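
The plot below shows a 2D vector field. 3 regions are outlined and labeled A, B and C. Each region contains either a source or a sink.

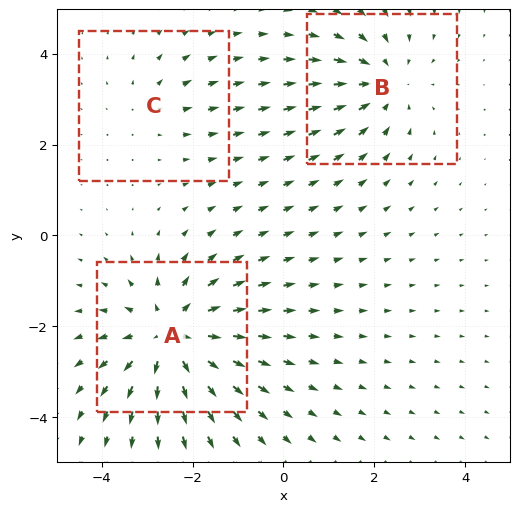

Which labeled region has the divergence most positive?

A

Divergence at each region's feature centre — A: about +4, B: about -3, C: about +2. Region A is most positive.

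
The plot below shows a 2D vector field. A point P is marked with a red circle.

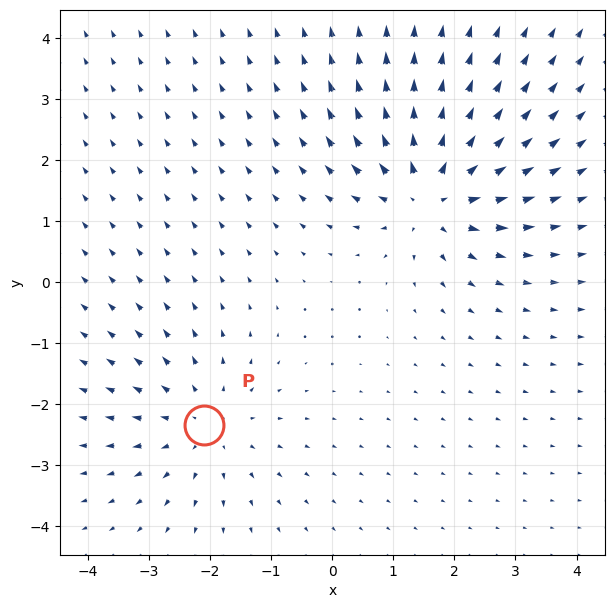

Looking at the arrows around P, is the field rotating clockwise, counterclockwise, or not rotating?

not rotating

Near P at (-2.1, -2.3) the arrows show no circulation. The curl there is ≈0.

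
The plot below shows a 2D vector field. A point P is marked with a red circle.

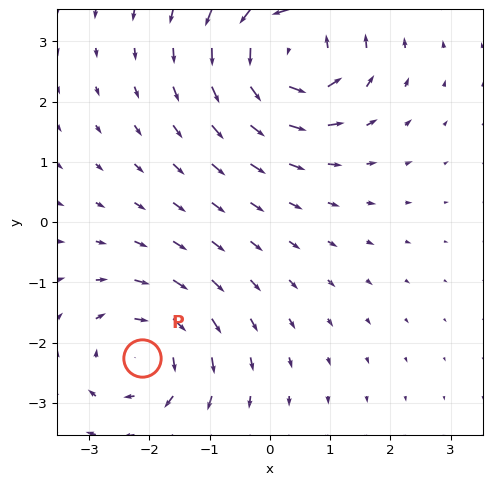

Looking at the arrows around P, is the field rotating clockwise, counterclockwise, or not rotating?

clockwise

Near P at (-2.1, -2.2) the arrows circulate clockwise. The curl (z-component) there is about -4; negative curl means clockwise rotation.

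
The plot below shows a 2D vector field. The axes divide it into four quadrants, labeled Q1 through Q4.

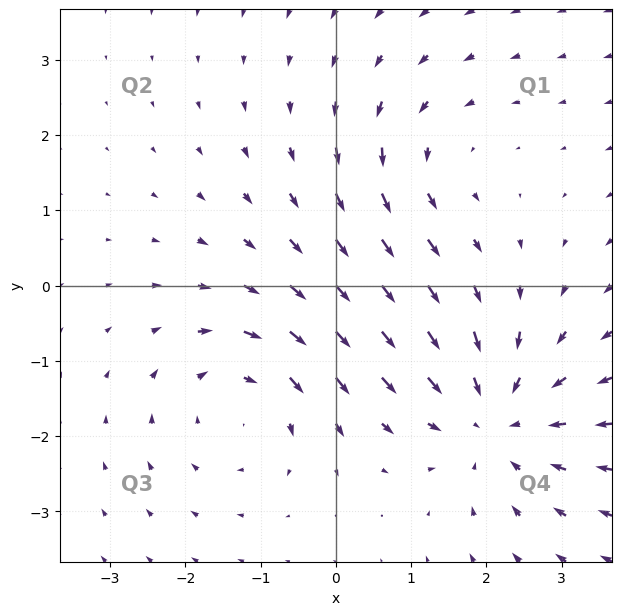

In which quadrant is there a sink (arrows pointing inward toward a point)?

Q4

The sink sits at approximately (2.1, -1.8), which lies in quadrant Q4. The divergence there is about -4, negative as expected for a sink.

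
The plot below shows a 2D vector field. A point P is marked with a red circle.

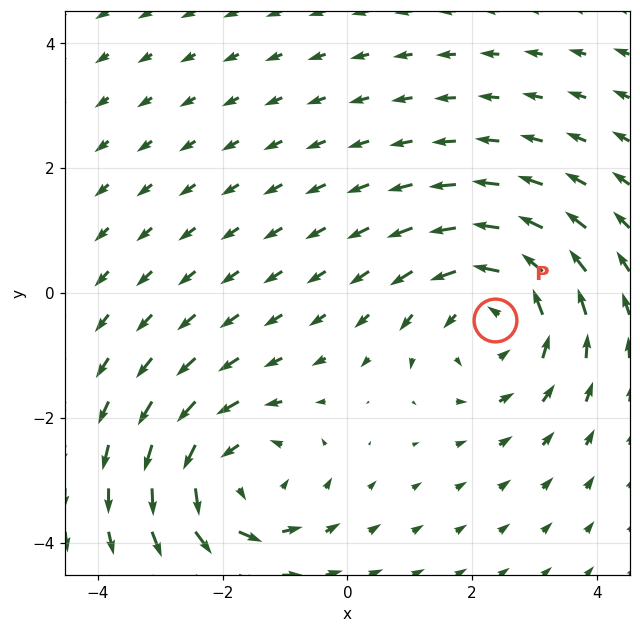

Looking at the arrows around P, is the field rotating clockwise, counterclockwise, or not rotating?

counterclockwise

Near P at (2.4, -0.4) the arrows circulate counterclockwise. The curl (z-component) there is about +4; positive curl means counterclockwise rotation.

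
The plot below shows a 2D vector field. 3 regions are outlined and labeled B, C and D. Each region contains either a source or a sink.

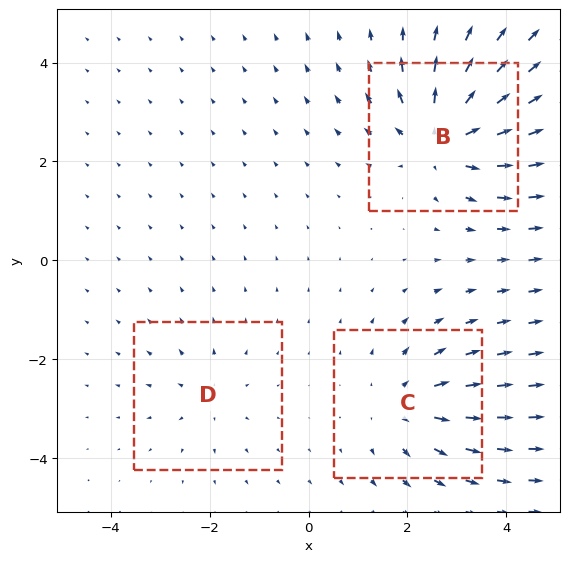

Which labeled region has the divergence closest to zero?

Divergence at each region's feature centre — B: about +5, C: about +4, D: about +2. Region D is closest to zero.

D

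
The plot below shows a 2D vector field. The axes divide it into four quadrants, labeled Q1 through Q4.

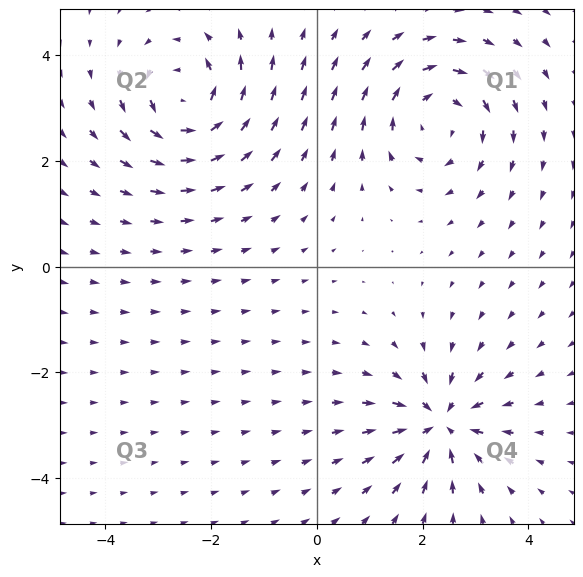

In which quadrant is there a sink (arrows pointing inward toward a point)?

The sink sits at approximately (2.3, -3.0), which lies in quadrant Q4. The divergence there is about -6, negative as expected for a sink.

Q4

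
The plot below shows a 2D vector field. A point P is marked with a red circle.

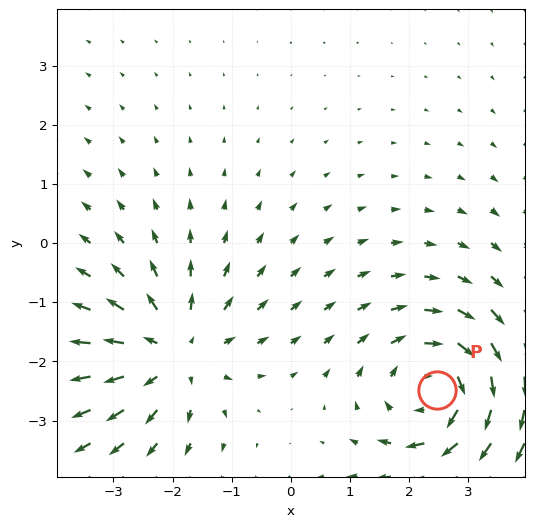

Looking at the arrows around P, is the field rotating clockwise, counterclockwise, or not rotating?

Near P at (2.5, -2.5) the arrows circulate clockwise. The curl (z-component) there is about -3; negative curl means clockwise rotation.

clockwise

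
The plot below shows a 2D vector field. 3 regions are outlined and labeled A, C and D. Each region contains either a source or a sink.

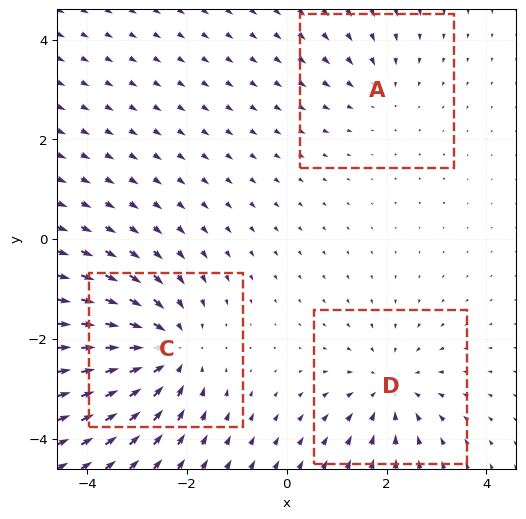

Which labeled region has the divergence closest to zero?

Divergence at each region's feature centre — A: about -2, C: about -4, D: about -3. Region A is closest to zero.

A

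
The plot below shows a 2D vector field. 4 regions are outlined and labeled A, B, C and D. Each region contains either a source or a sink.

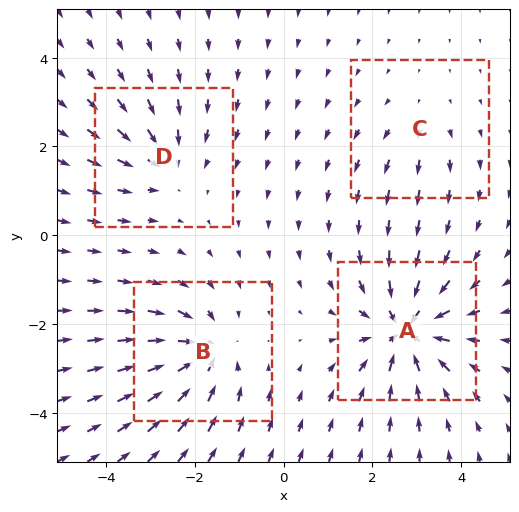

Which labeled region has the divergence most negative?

A

Divergence at each region's feature centre — A: about -7, B: about -5, C: about +2, D: about -4. Region A is most negative.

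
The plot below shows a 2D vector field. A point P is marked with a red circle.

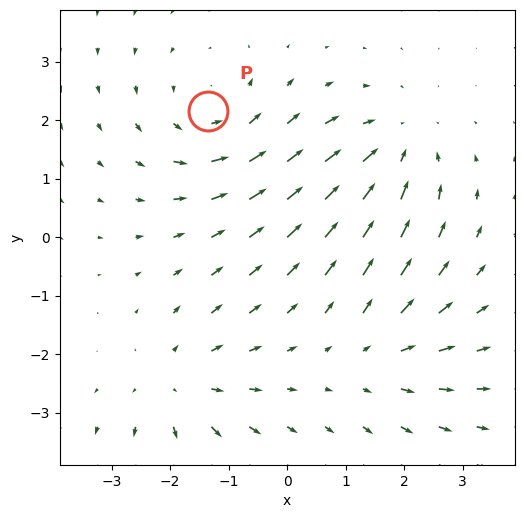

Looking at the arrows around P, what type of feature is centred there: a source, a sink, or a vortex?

vortex

At P (-1.4, 2.2) the arrows circulate counterclockwise. Divergence ≈0, curl about +4 — near-zero divergence with nonzero curl is a vortex.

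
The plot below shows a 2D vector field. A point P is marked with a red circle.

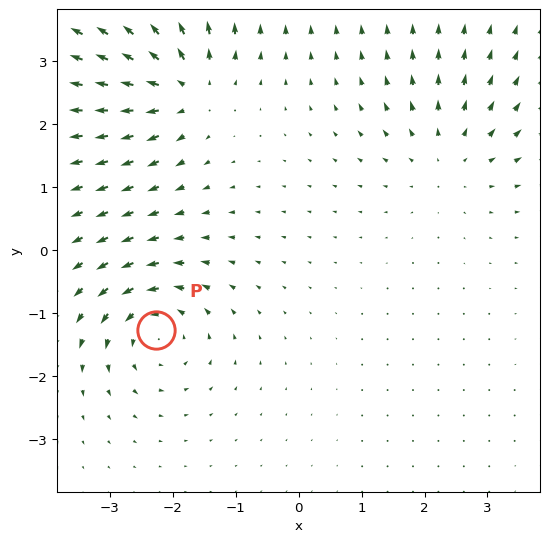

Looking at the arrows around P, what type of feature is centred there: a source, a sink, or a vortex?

At P (-2.3, -1.3) the arrows circulate counterclockwise. Divergence ≈0, curl about +6 — near-zero divergence with nonzero curl is a vortex.

vortex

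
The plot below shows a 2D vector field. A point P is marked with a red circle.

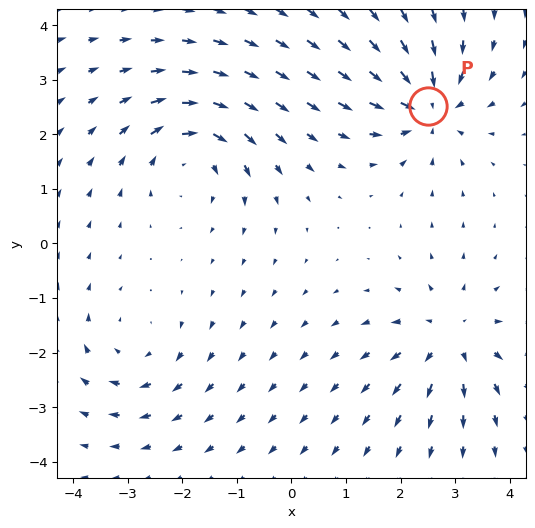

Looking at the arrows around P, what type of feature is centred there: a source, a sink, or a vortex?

At P (2.5, 2.5) the arrows converge inward. Divergence about -6, curl ≈0 — negative divergence with near-zero curl is a sink.

sink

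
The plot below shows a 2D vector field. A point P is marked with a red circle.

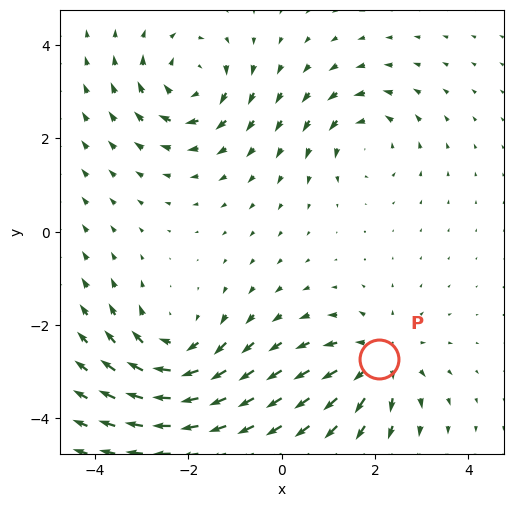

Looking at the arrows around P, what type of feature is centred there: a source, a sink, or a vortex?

At P (2.1, -2.7) the arrows spread outward. Divergence about +4, curl ≈0 — positive divergence with near-zero curl is a source.

source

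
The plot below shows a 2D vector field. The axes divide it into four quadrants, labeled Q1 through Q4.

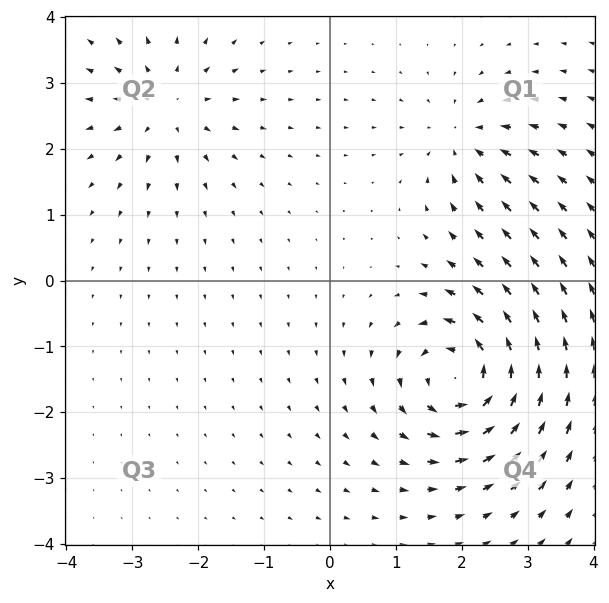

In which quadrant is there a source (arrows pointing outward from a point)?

Q2

The source sits at approximately (-2.5, 2.7), which lies in quadrant Q2. The divergence there is about +4, positive as expected for a source.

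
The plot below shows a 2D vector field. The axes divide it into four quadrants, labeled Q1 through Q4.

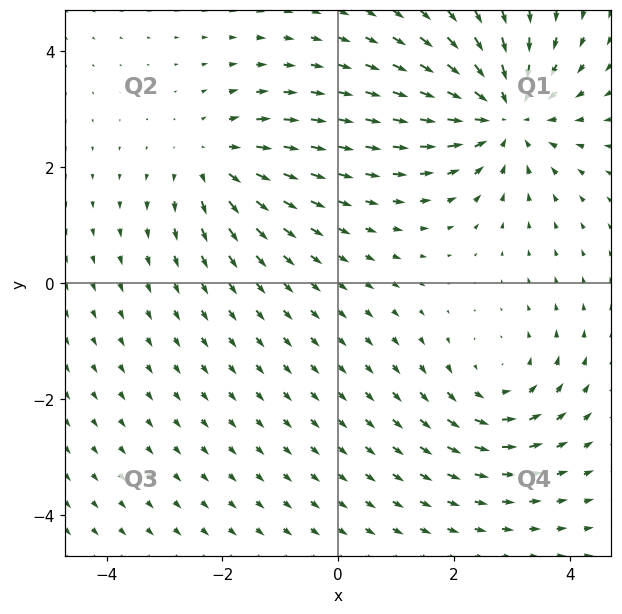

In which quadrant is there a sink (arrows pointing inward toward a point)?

Q1

The sink sits at approximately (2.9, 2.9), which lies in quadrant Q1. The divergence there is about -5, negative as expected for a sink.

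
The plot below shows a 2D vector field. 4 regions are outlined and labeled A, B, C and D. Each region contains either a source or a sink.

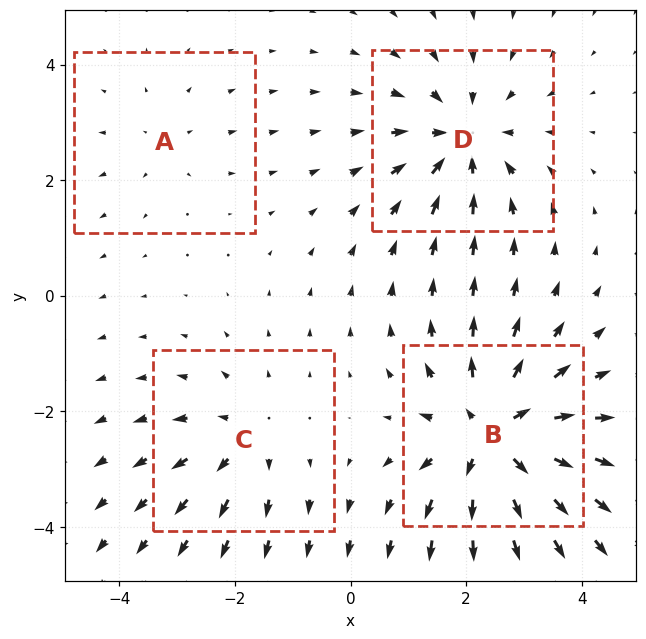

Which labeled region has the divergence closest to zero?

A

Divergence at each region's feature centre — A: about +2, B: about +6, C: about +3, D: about -5. Region A is closest to zero.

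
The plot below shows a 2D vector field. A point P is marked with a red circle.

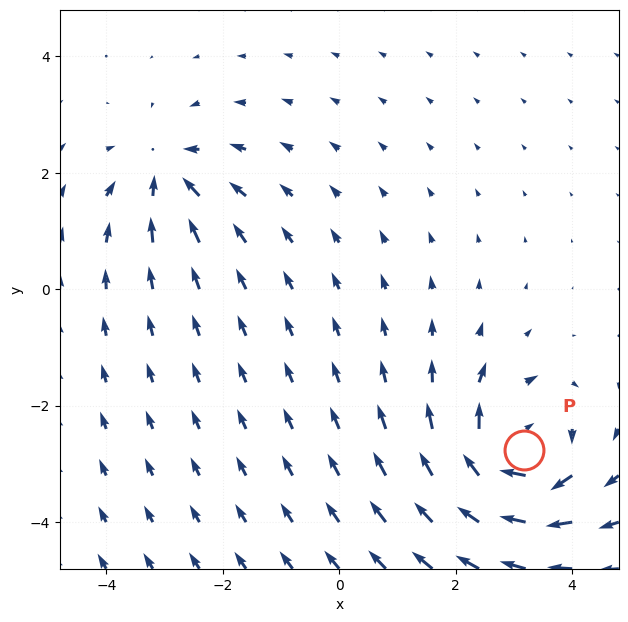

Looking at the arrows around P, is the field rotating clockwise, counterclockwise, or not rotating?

clockwise

Near P at (3.2, -2.8) the arrows circulate clockwise. The curl (z-component) there is about -6; negative curl means clockwise rotation.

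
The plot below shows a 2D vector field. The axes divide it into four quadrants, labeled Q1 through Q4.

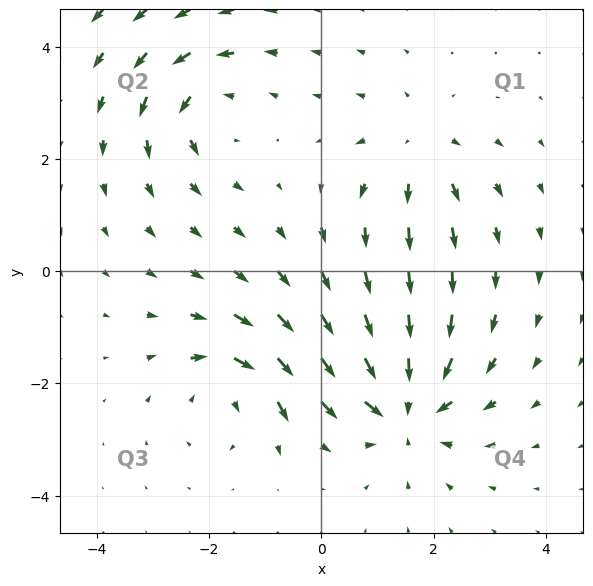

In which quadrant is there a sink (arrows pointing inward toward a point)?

The sink sits at approximately (1.5, -2.4), which lies in quadrant Q4. The divergence there is about -5, negative as expected for a sink.

Q4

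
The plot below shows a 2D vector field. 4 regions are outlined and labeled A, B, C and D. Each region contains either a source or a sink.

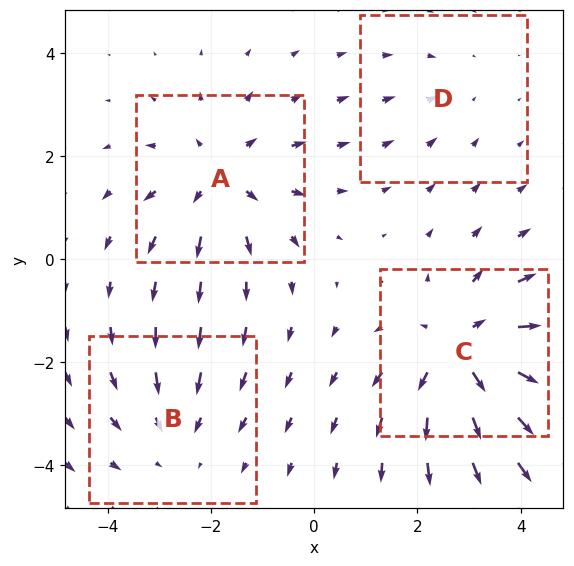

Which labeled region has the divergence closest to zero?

Divergence at each region's feature centre — A: about +4, B: about -3, C: about +5, D: about -2. Region D is closest to zero.

D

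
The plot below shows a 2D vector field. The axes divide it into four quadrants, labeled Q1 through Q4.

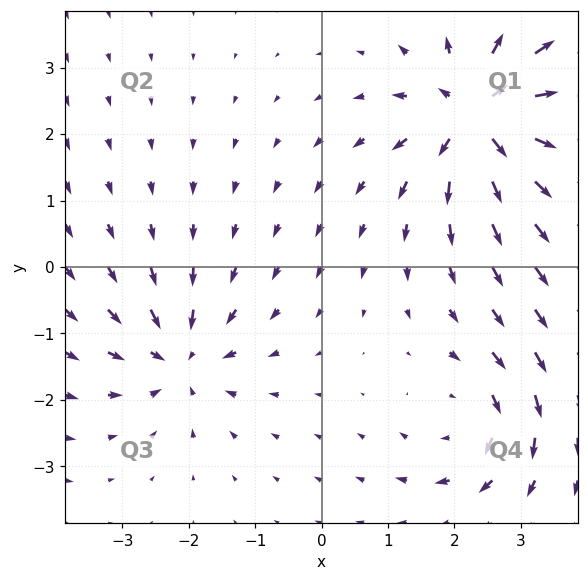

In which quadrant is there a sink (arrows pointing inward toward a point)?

Q3

The sink sits at approximately (-2.1, -1.4), which lies in quadrant Q3. The divergence there is about -4, negative as expected for a sink.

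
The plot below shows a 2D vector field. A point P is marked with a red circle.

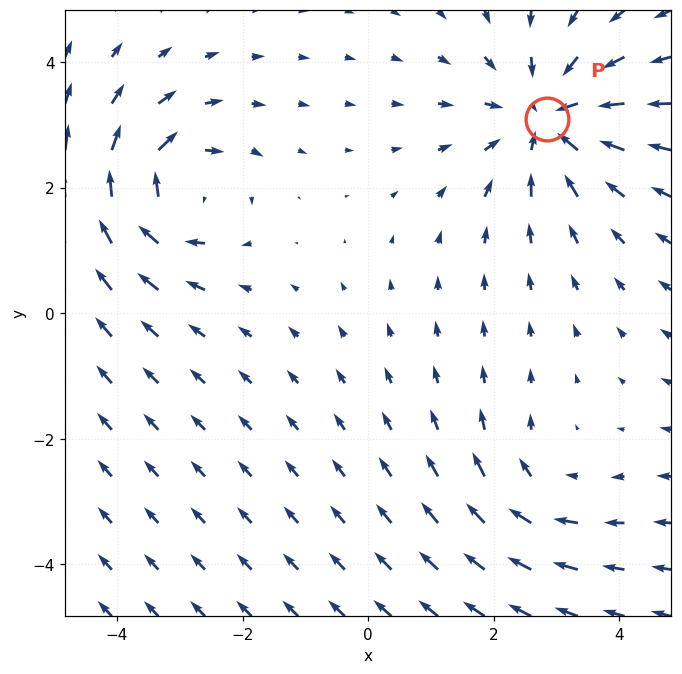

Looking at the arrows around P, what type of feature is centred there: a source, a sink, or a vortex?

sink

At P (2.9, 3.1) the arrows converge inward. Divergence about -5, curl ≈0 — negative divergence with near-zero curl is a sink.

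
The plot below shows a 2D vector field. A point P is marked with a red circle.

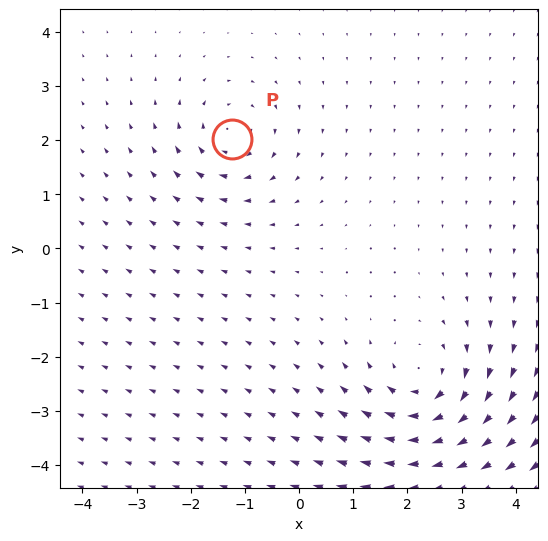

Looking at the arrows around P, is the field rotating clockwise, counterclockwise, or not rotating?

Near P at (-1.2, 2.0) the arrows circulate clockwise. The curl (z-component) there is about -4; negative curl means clockwise rotation.

clockwise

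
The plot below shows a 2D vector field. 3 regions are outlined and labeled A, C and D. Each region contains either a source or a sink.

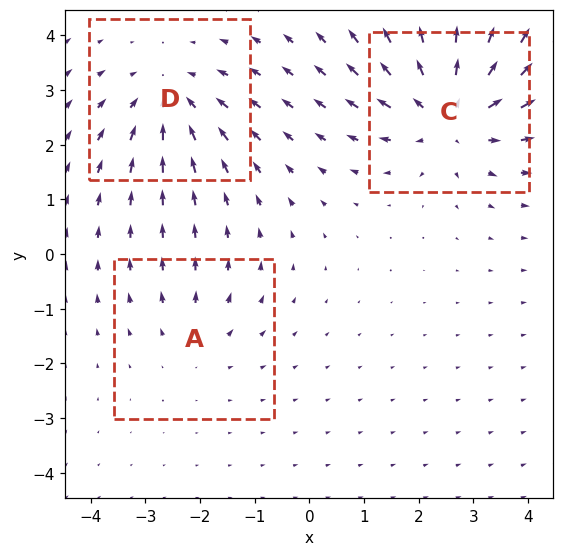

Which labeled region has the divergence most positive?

C

Divergence at each region's feature centre — A: about +2, C: about +4, D: about -3. Region C is most positive.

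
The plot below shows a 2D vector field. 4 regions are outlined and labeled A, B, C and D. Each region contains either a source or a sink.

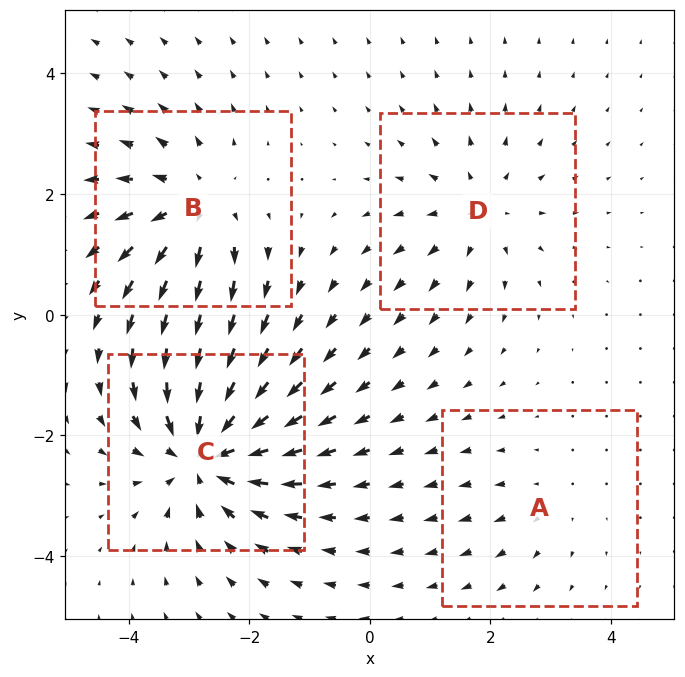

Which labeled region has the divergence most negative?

Divergence at each region's feature centre — A: about +2, B: about +5, C: about -7, D: about +3. Region C is most negative.

C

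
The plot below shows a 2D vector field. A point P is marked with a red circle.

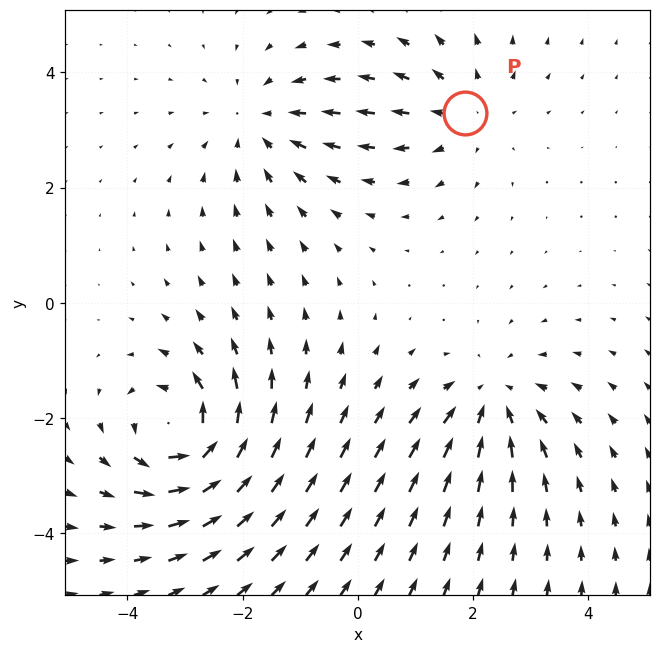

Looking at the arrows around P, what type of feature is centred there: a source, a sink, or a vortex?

At P (1.9, 3.3) the arrows spread outward. Divergence about +3, curl ≈0 — positive divergence with near-zero curl is a source.

source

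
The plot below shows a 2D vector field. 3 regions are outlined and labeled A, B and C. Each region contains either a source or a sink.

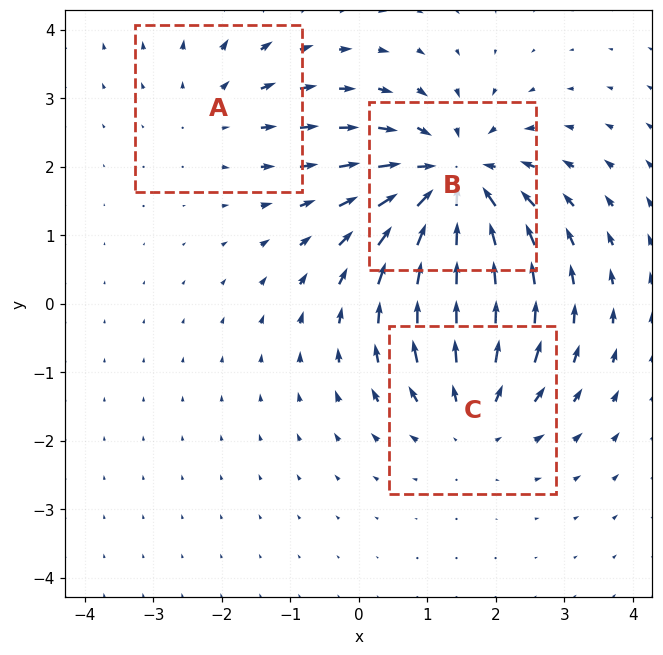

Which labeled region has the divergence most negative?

Divergence at each region's feature centre — A: about +2, B: about -5, C: about +3. Region B is most negative.

B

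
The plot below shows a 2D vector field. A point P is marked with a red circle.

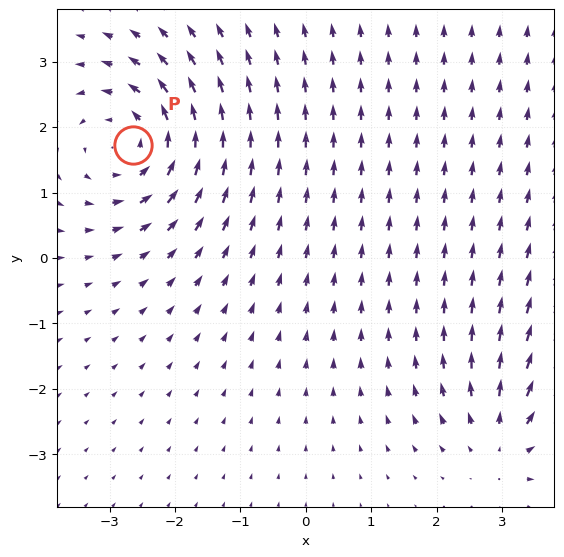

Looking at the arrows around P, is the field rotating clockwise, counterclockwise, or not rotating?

Near P at (-2.6, 1.7) the arrows circulate counterclockwise. The curl (z-component) there is about +5; positive curl means counterclockwise rotation.

counterclockwise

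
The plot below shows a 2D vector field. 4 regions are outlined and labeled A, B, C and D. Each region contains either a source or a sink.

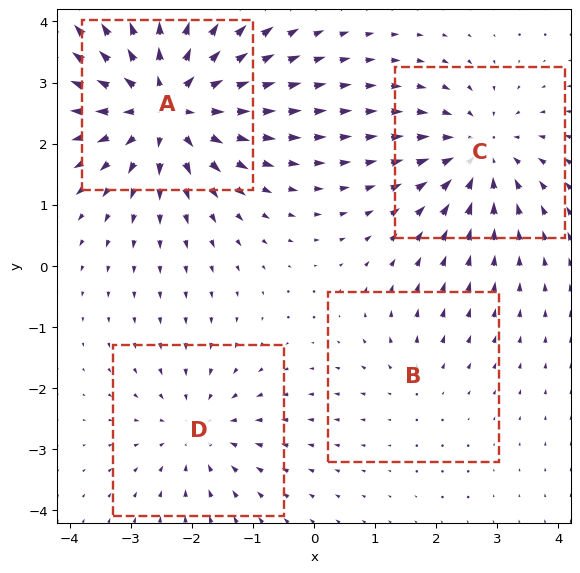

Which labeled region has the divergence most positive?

Divergence at each region's feature centre — A: about +7, B: about +2, C: about -5, D: about -3. Region A is most positive.

A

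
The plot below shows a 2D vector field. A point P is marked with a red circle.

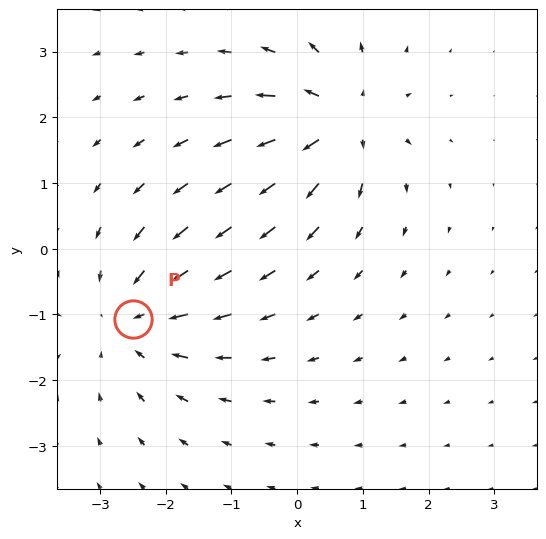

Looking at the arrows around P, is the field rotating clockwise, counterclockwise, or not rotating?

not rotating

Near P at (-2.5, -1.1) the arrows show no circulation. The curl there is ≈0.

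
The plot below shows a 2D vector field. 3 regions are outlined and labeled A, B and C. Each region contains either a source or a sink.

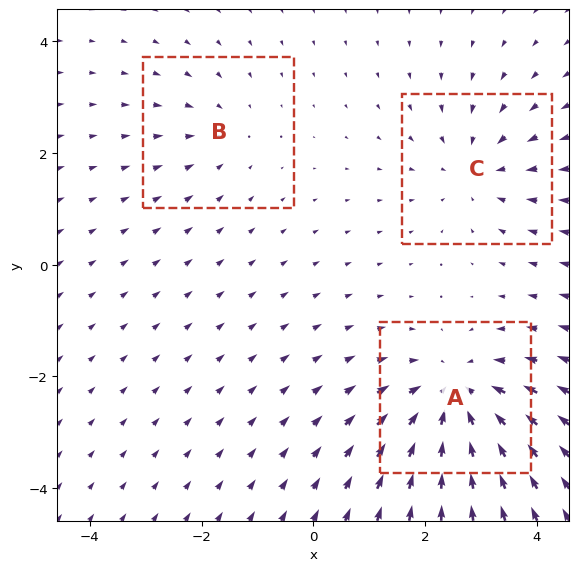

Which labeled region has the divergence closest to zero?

B

Divergence at each region's feature centre — A: about -5, B: about -2, C: about -3. Region B is closest to zero.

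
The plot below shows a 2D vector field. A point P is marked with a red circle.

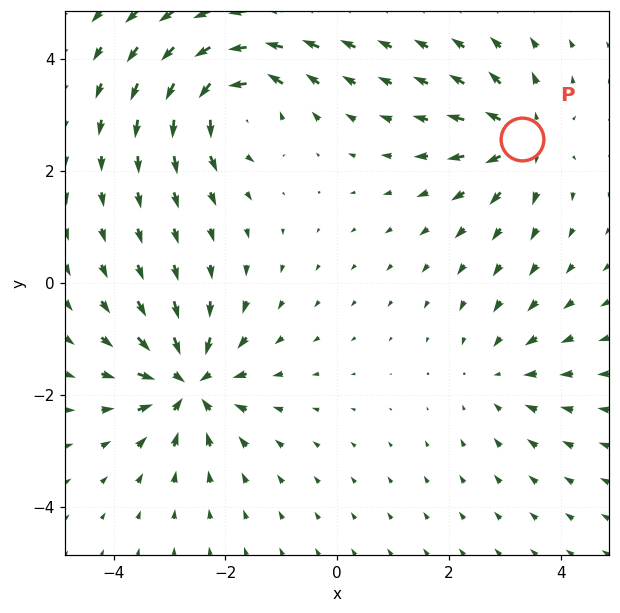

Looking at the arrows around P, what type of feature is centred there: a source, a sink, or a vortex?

At P (3.3, 2.6) the arrows spread outward. Divergence about +5, curl ≈0 — positive divergence with near-zero curl is a source.

source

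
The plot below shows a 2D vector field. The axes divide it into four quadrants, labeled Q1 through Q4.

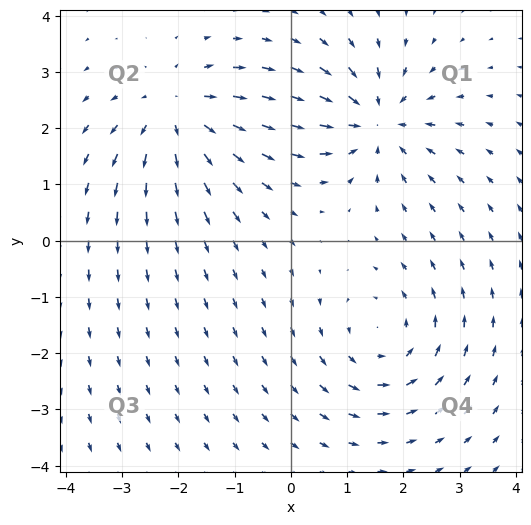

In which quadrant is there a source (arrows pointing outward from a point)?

The source sits at approximately (-2.0, 2.2), which lies in quadrant Q2. The divergence there is about +4, positive as expected for a source.

Q2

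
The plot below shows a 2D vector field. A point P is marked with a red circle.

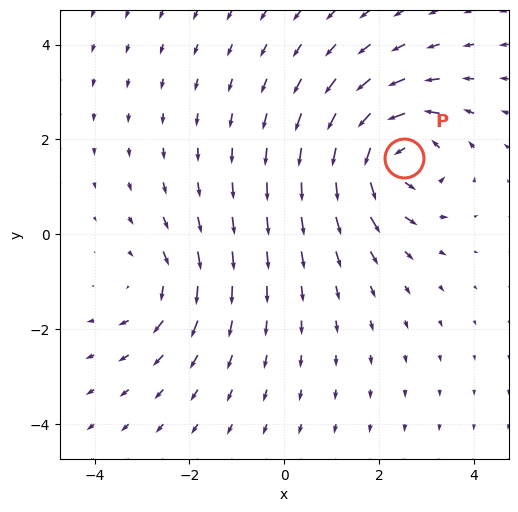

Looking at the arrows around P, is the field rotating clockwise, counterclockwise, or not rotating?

Near P at (2.5, 1.6) the arrows circulate counterclockwise. The curl (z-component) there is about +5; positive curl means counterclockwise rotation.

counterclockwise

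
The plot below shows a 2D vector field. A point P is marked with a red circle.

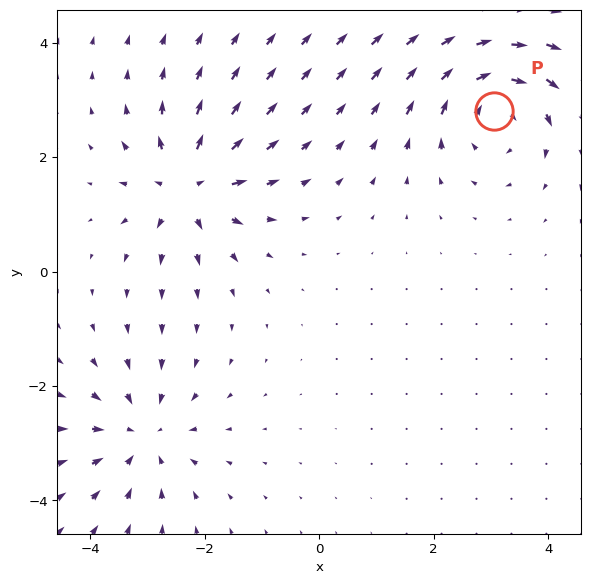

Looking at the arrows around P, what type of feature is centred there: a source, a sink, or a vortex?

At P (3.1, 2.8) the arrows circulate clockwise. Divergence ≈0, curl about -5 — near-zero divergence with nonzero curl is a vortex.

vortex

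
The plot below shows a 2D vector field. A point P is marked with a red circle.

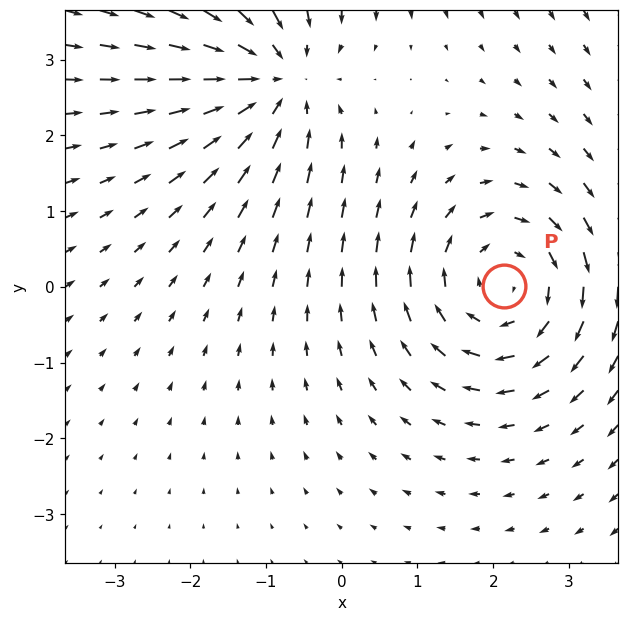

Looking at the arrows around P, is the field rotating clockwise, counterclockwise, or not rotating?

clockwise

Near P at (2.1, 0.0) the arrows circulate clockwise. The curl (z-component) there is about -3; negative curl means clockwise rotation.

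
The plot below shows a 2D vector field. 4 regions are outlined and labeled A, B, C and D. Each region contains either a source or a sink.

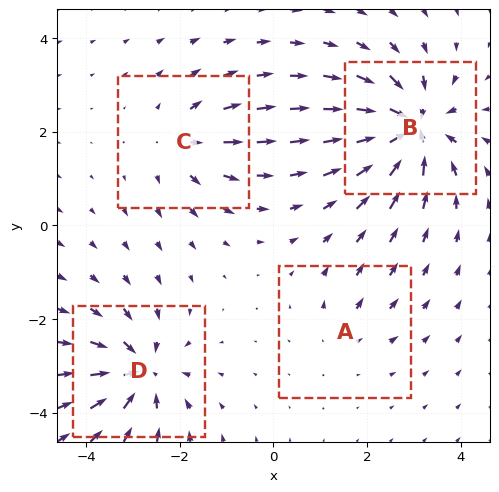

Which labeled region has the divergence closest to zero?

A

Divergence at each region's feature centre — A: about +3, B: about -8, C: about +4, D: about -7. Region A is closest to zero.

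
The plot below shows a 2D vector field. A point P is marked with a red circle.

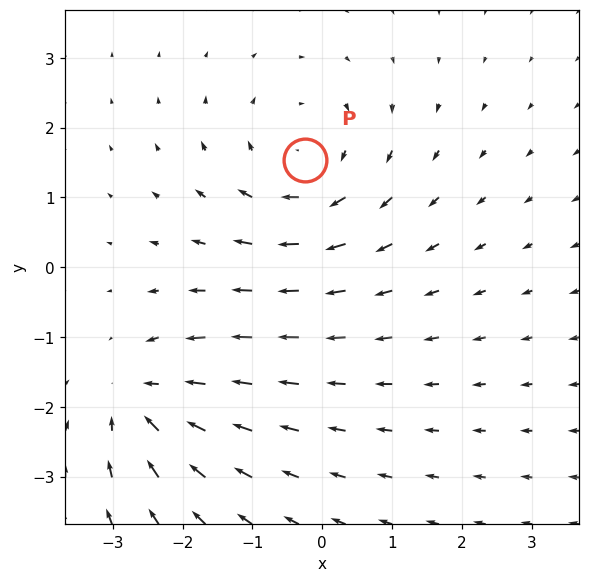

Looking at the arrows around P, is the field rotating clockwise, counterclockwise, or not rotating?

clockwise

Near P at (-0.2, 1.5) the arrows circulate clockwise. The curl (z-component) there is about -3; negative curl means clockwise rotation.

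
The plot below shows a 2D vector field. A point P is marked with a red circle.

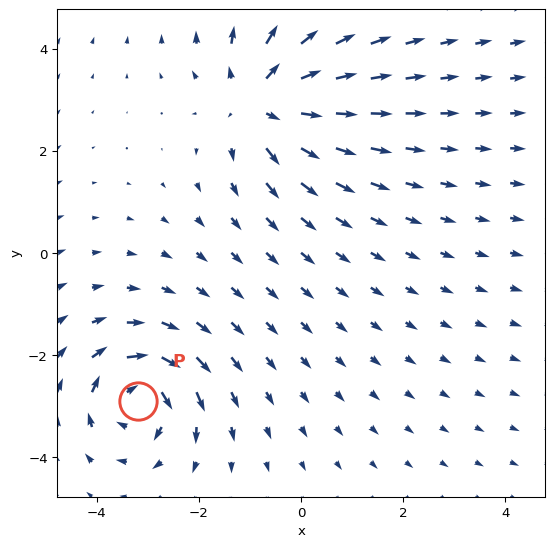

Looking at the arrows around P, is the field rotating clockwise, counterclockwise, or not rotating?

Near P at (-3.2, -2.9) the arrows circulate clockwise. The curl (z-component) there is about -5; negative curl means clockwise rotation.

clockwise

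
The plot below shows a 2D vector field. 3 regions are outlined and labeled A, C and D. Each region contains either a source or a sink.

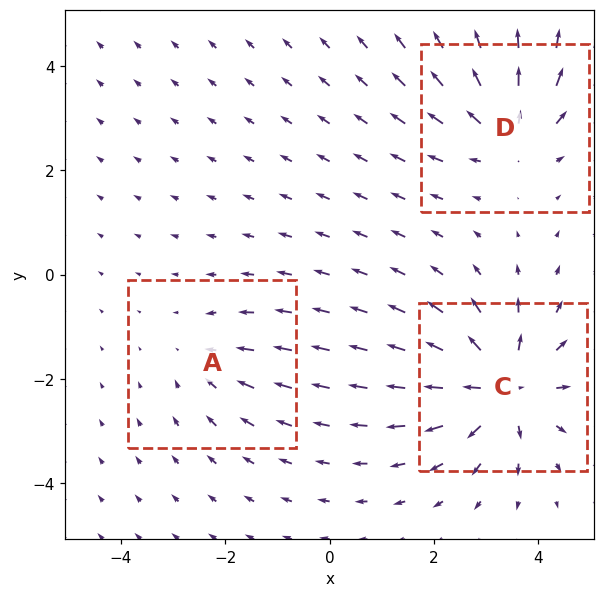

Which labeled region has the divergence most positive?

C

Divergence at each region's feature centre — A: about -2, C: about +5, D: about +3. Region C is most positive.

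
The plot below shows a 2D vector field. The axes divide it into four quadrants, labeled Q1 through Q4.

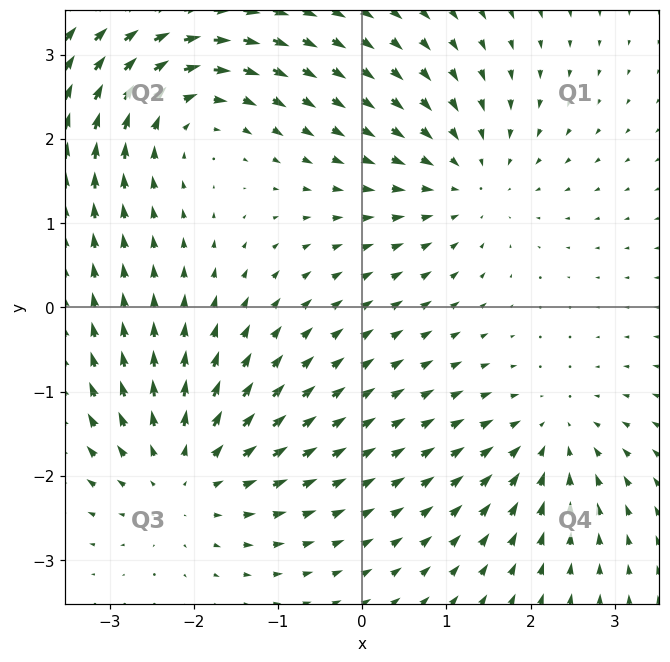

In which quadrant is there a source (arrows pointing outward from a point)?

The source sits at approximately (-2.1, -2.0), which lies in quadrant Q3. The divergence there is about +5, positive as expected for a source.

Q3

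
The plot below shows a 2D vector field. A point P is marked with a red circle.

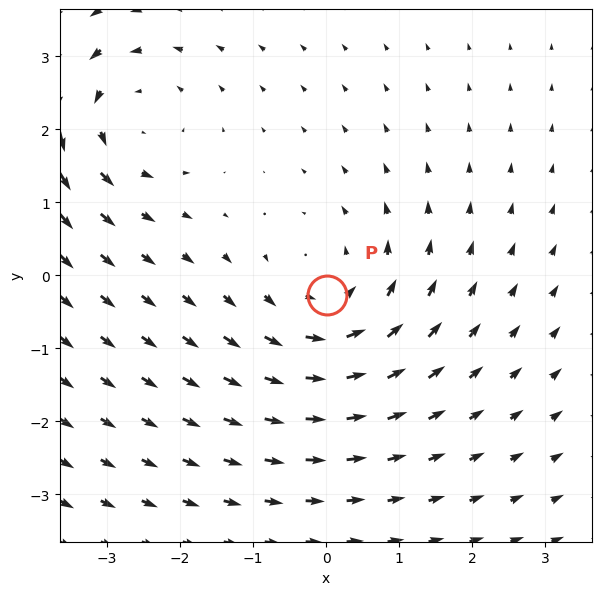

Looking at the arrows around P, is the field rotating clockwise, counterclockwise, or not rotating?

counterclockwise

Near P at (0.0, -0.3) the arrows circulate counterclockwise. The curl (z-component) there is about +4; positive curl means counterclockwise rotation.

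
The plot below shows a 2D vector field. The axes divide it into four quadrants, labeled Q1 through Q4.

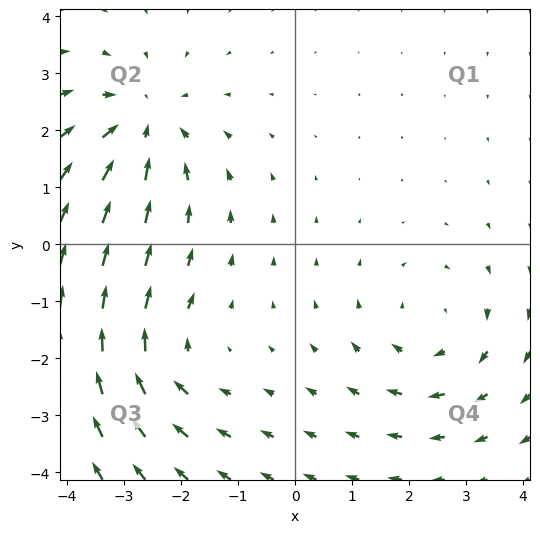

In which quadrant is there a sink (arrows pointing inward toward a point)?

The sink sits at approximately (-2.7, 2.1), which lies in quadrant Q2. The divergence there is about -3, negative as expected for a sink.

Q2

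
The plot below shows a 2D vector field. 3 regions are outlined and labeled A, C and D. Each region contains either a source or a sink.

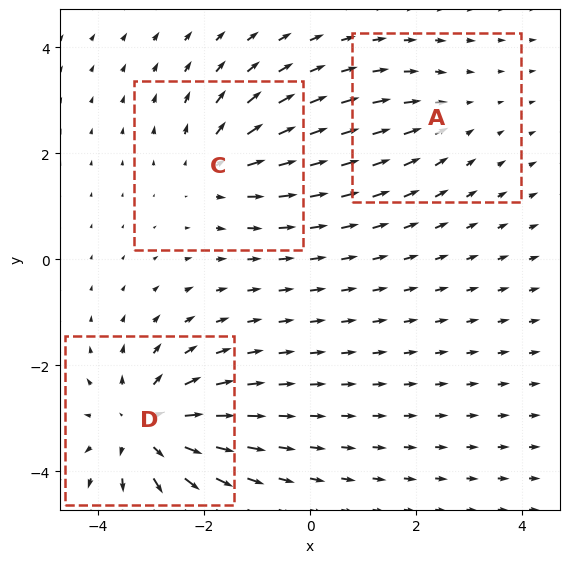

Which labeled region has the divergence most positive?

D

Divergence at each region's feature centre — A: about -2, C: about +3, D: about +5. Region D is most positive.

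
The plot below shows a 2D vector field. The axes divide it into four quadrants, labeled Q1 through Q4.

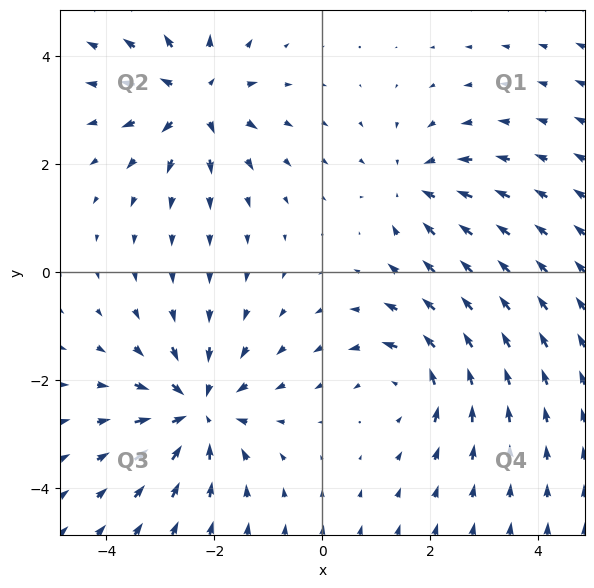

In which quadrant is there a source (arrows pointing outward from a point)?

The source sits at approximately (-2.4, 3.2), which lies in quadrant Q2. The divergence there is about +4, positive as expected for a source.

Q2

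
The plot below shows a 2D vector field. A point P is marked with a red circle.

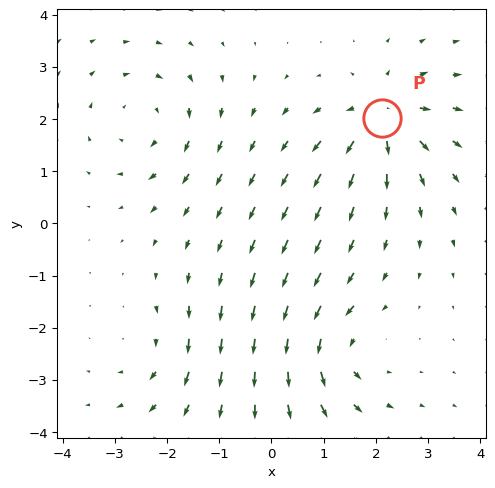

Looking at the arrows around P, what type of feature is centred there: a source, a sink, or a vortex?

source

At P (2.1, 2.0) the arrows spread outward. Divergence about +6, curl ≈0 — positive divergence with near-zero curl is a source.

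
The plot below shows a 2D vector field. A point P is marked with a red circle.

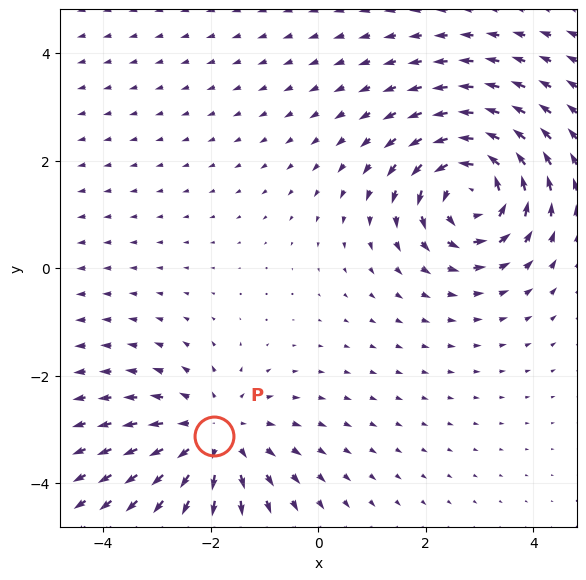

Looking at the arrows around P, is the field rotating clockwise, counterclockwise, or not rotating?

not rotating

Near P at (-1.9, -3.1) the arrows show no circulation. The curl there is ≈0.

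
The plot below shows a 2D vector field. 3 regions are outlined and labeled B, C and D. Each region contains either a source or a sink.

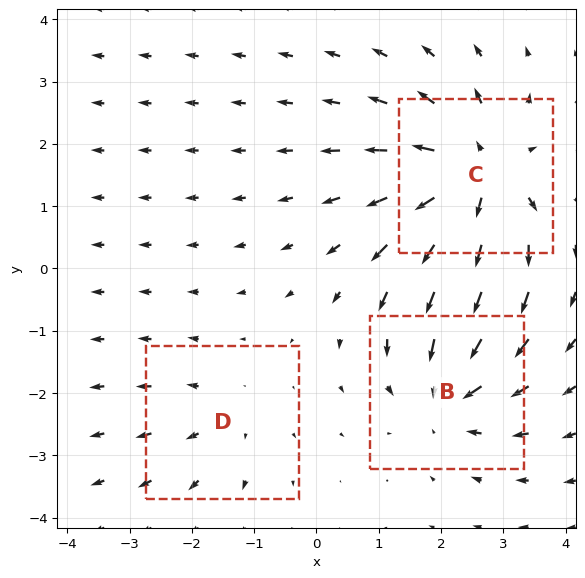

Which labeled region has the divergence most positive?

C

Divergence at each region's feature centre — B: about -4, C: about +5, D: about +2. Region C is most positive.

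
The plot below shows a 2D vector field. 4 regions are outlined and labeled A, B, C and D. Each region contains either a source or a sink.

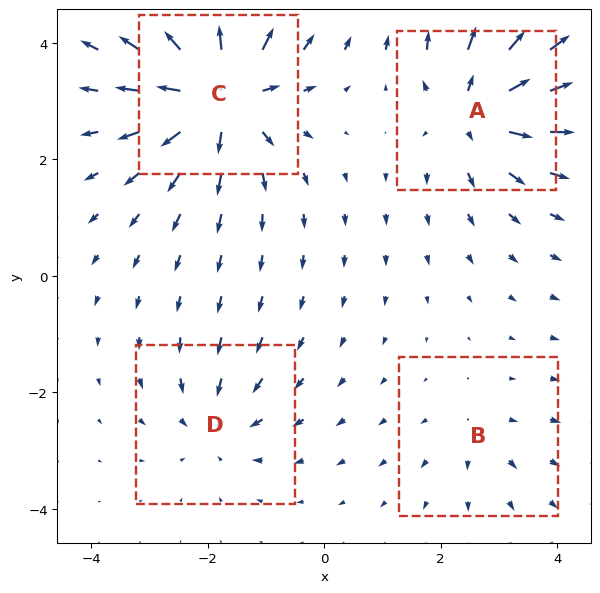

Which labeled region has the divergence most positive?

Divergence at each region's feature centre — A: about +6, B: about +2, C: about +8, D: about -4. Region C is most positive.

C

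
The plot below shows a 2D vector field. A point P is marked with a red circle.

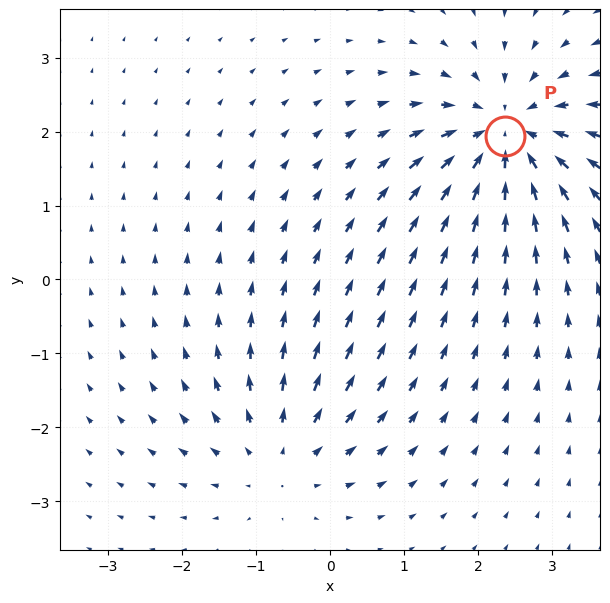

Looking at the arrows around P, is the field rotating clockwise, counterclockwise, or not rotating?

Near P at (2.4, 1.9) the arrows show no circulation. The curl there is ≈0.

not rotating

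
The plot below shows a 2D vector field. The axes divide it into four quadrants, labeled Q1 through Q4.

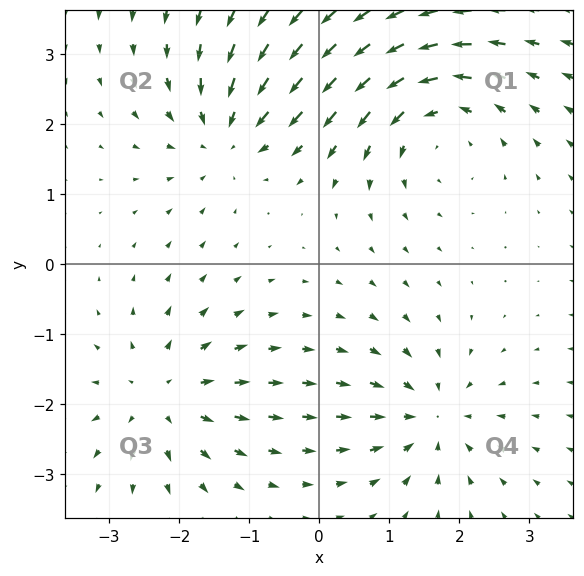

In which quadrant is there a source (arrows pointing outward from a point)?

The source sits at approximately (-2.2, -1.9), which lies in quadrant Q3. The divergence there is about +3, positive as expected for a source.

Q3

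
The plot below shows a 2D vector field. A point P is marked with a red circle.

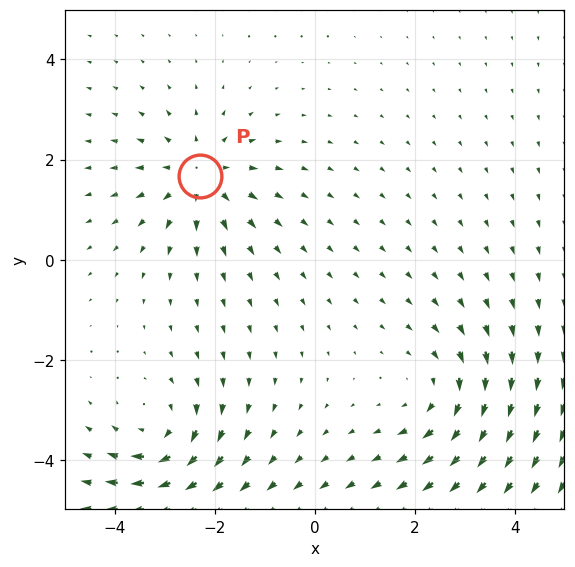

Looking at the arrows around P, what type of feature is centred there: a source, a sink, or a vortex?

At P (-2.3, 1.7) the arrows spread outward. Divergence about +4, curl ≈0 — positive divergence with near-zero curl is a source.

source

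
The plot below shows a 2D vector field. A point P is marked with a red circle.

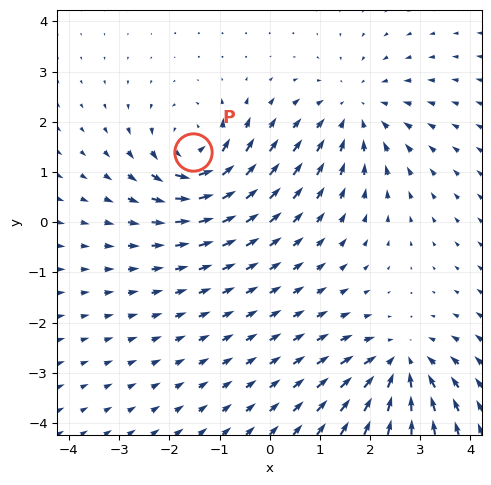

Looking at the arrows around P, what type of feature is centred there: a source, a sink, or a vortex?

vortex

At P (-1.5, 1.4) the arrows circulate counterclockwise. Divergence ≈0, curl about +4 — near-zero divergence with nonzero curl is a vortex.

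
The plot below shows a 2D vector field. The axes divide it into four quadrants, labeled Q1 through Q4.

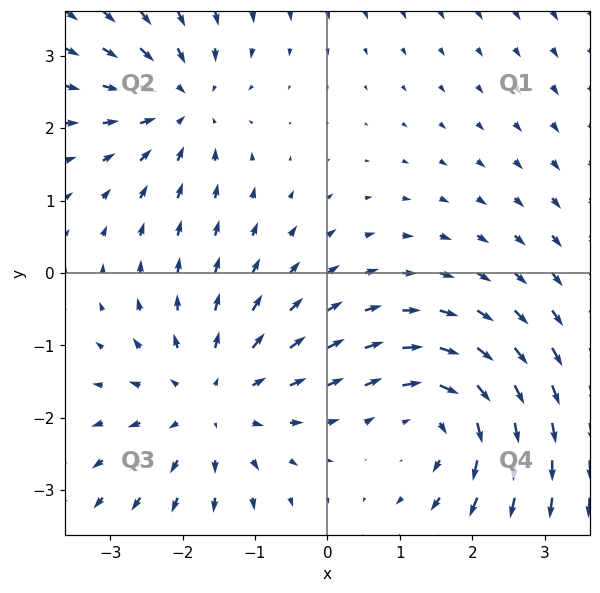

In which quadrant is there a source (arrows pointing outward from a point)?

The source sits at approximately (-1.6, -1.8), which lies in quadrant Q3. The divergence there is about +3, positive as expected for a source.

Q3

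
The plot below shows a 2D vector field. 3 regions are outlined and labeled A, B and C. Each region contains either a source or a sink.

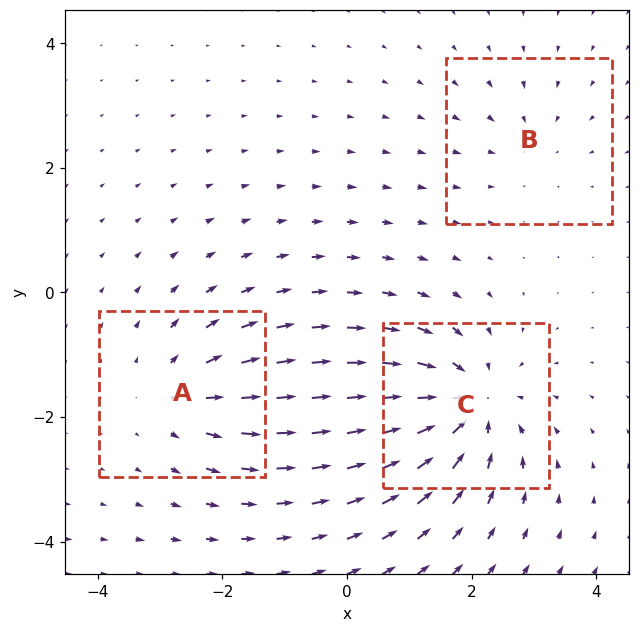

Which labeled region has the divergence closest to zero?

Divergence at each region's feature centre — A: about +3, B: about -2, C: about -5. Region B is closest to zero.

B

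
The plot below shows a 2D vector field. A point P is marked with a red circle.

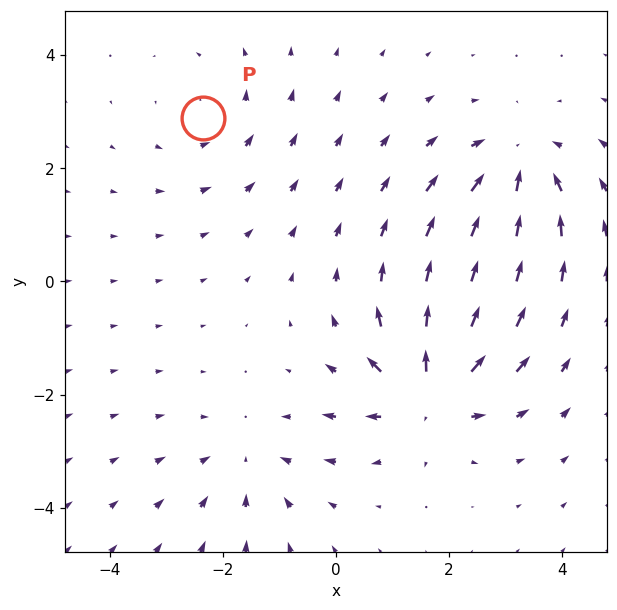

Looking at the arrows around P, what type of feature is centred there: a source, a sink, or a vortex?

At P (-2.4, 2.9) the arrows circulate counterclockwise. Divergence ≈0, curl about +2 — near-zero divergence with nonzero curl is a vortex.

vortex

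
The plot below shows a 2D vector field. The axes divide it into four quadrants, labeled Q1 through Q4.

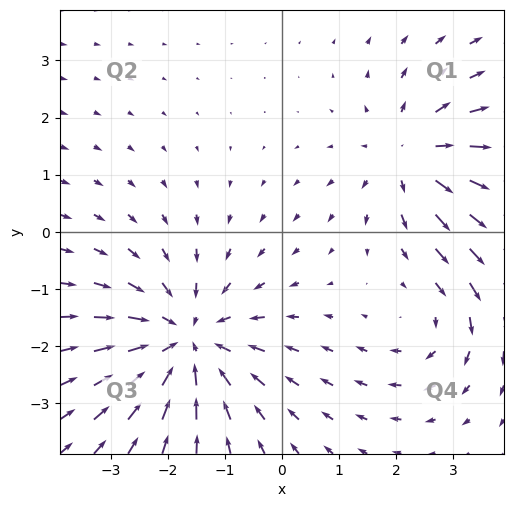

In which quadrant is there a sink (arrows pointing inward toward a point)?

Q3

The sink sits at approximately (-1.7, -1.9), which lies in quadrant Q3. The divergence there is about -4, negative as expected for a sink.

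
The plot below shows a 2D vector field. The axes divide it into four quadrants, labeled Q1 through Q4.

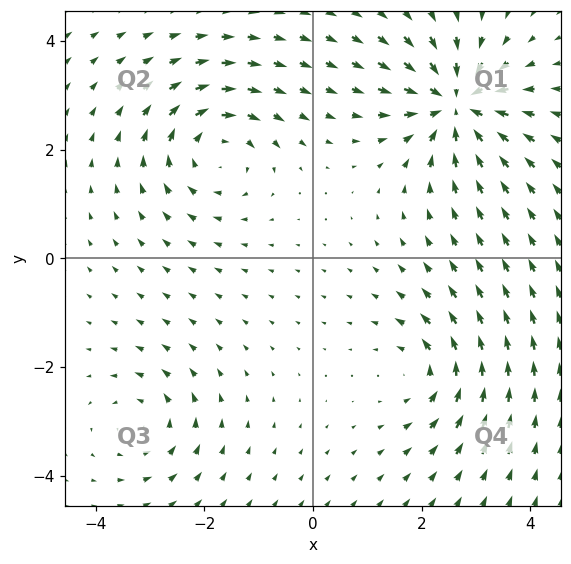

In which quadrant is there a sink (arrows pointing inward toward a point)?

The sink sits at approximately (2.6, 2.8), which lies in quadrant Q1. The divergence there is about -6, negative as expected for a sink.

Q1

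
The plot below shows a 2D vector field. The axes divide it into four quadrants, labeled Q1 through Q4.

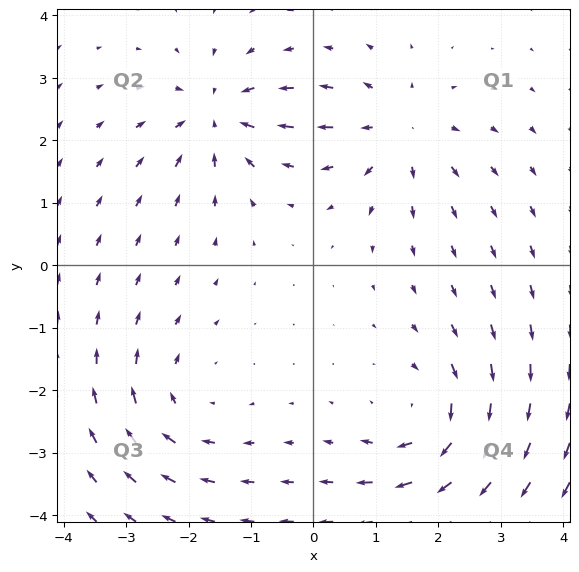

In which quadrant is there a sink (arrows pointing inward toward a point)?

Q2

The sink sits at approximately (-1.5, 2.4), which lies in quadrant Q2. The divergence there is about -4, negative as expected for a sink.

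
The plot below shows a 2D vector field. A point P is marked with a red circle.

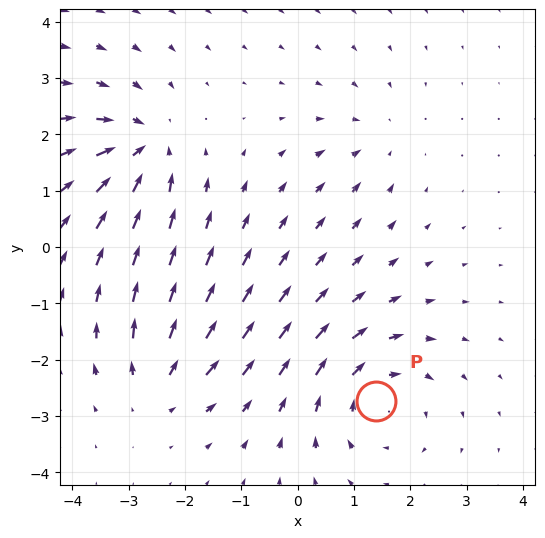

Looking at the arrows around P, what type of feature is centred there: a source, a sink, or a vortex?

vortex

At P (1.4, -2.7) the arrows circulate clockwise. Divergence ≈0, curl about -4 — near-zero divergence with nonzero curl is a vortex.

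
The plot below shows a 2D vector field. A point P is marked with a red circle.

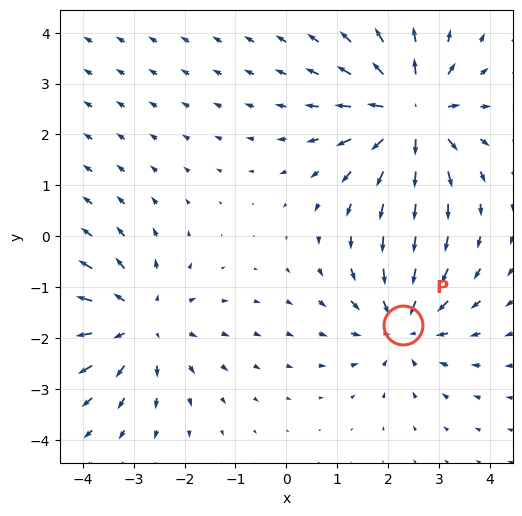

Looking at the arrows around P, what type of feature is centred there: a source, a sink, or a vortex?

At P (2.3, -1.7) the arrows converge inward. Divergence about -3, curl ≈0 — negative divergence with near-zero curl is a sink.

sink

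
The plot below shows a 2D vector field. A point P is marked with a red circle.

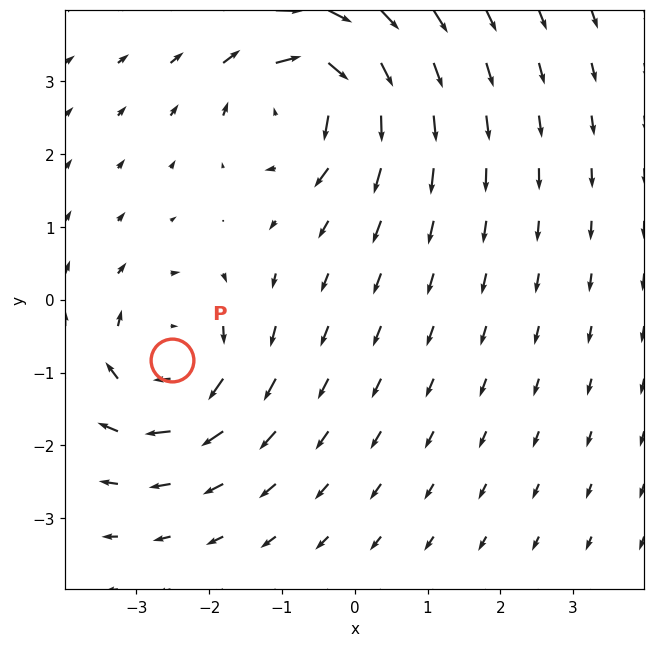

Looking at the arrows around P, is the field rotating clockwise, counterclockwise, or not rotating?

Near P at (-2.5, -0.8) the arrows circulate clockwise. The curl (z-component) there is about -5; negative curl means clockwise rotation.

clockwise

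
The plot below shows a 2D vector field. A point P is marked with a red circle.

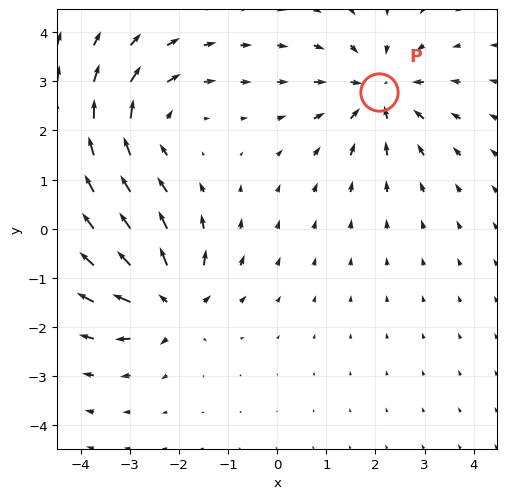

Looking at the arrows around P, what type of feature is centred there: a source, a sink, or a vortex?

sink

At P (2.1, 2.8) the arrows converge inward. Divergence about -5, curl ≈0 — negative divergence with near-zero curl is a sink.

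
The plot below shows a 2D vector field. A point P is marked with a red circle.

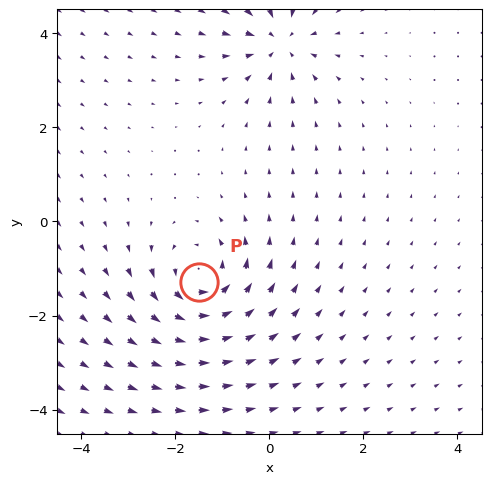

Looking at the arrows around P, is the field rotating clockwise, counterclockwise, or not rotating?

Near P at (-1.5, -1.3) the arrows circulate counterclockwise. The curl (z-component) there is about +5; positive curl means counterclockwise rotation.

counterclockwise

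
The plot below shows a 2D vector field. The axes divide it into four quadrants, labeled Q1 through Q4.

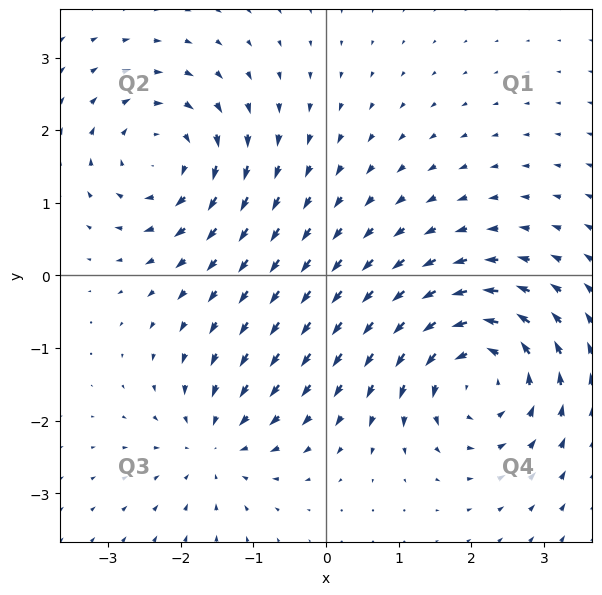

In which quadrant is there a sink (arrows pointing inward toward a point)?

The sink sits at approximately (-1.5, -2.3), which lies in quadrant Q3. The divergence there is about -4, negative as expected for a sink.

Q3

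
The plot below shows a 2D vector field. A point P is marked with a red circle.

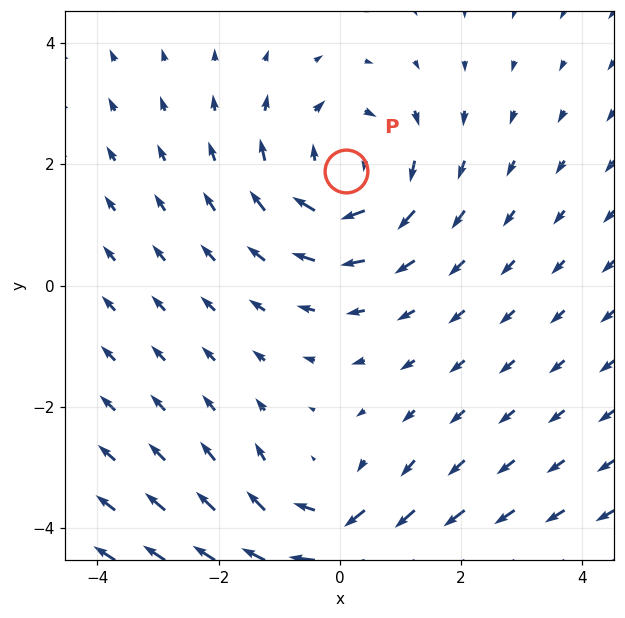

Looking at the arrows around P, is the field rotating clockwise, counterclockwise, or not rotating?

Near P at (0.1, 1.9) the arrows circulate clockwise. The curl (z-component) there is about -3; negative curl means clockwise rotation.

clockwise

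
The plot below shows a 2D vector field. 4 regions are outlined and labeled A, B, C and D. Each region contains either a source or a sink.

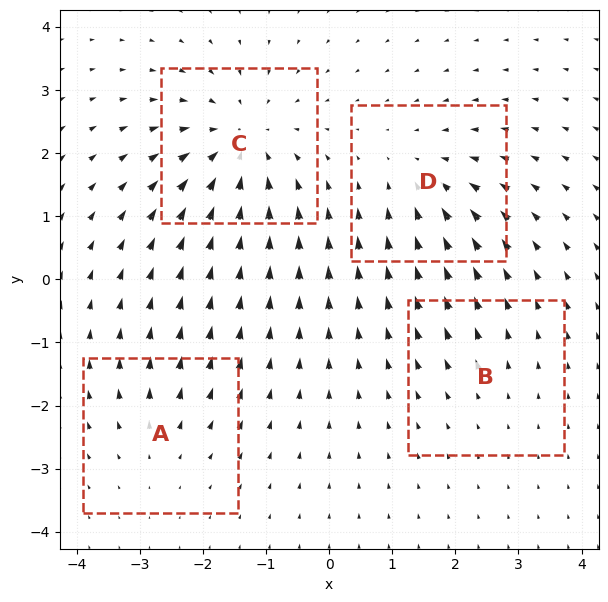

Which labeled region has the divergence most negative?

Divergence at each region's feature centre — A: about +3, B: about +2, C: about -7, D: about -4. Region C is most negative.

C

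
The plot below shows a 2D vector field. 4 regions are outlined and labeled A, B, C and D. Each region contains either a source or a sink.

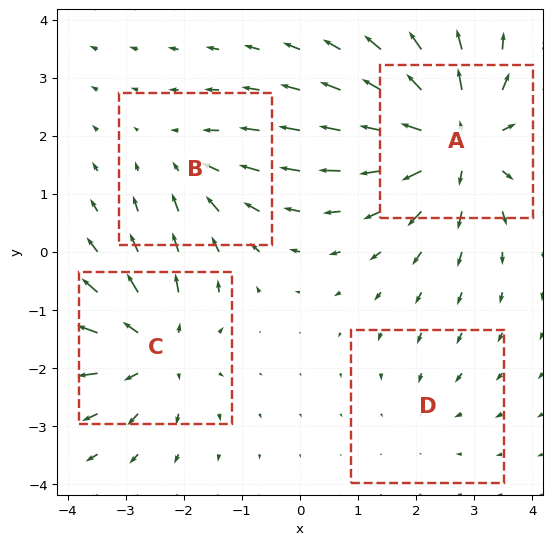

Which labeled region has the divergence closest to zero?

D

Divergence at each region's feature centre — A: about +7, B: about -3, C: about +5, D: about -2. Region D is closest to zero.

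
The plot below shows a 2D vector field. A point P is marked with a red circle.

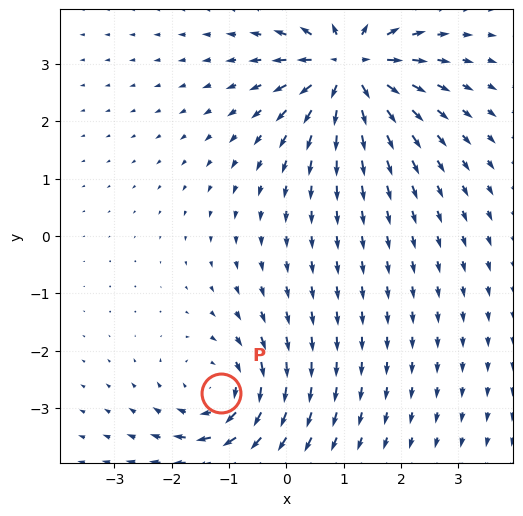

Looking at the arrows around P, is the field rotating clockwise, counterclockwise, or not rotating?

clockwise

Near P at (-1.1, -2.7) the arrows circulate clockwise. The curl (z-component) there is about -4; negative curl means clockwise rotation.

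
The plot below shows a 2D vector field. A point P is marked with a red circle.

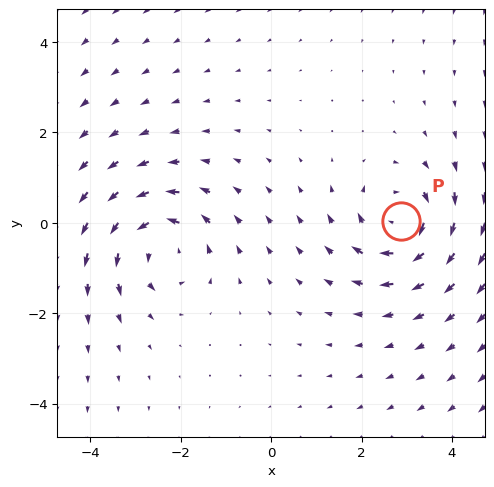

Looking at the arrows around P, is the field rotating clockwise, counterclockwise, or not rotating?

Near P at (2.9, 0.0) the arrows circulate clockwise. The curl (z-component) there is about -5; negative curl means clockwise rotation.

clockwise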